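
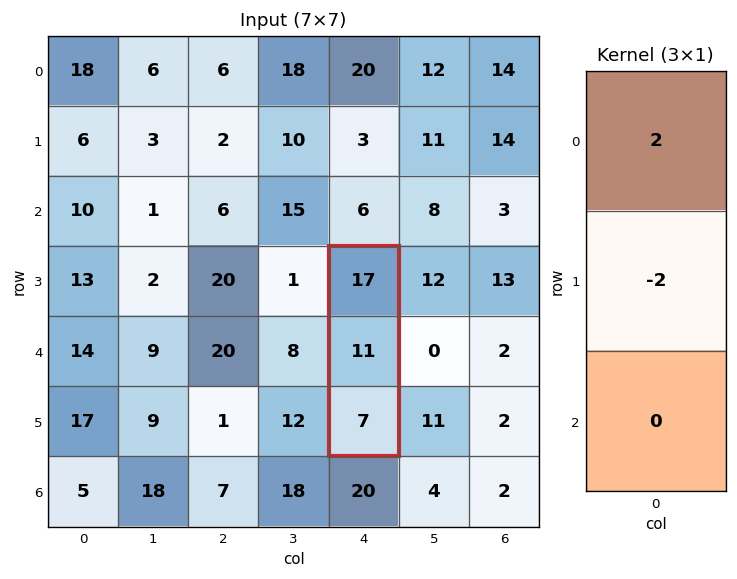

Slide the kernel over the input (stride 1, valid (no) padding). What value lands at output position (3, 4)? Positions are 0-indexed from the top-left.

The receptive field on the input at this output position is [17 / 11 / 7]. Elementwise product with the kernel and sum: 17·2 + 11·-2.

12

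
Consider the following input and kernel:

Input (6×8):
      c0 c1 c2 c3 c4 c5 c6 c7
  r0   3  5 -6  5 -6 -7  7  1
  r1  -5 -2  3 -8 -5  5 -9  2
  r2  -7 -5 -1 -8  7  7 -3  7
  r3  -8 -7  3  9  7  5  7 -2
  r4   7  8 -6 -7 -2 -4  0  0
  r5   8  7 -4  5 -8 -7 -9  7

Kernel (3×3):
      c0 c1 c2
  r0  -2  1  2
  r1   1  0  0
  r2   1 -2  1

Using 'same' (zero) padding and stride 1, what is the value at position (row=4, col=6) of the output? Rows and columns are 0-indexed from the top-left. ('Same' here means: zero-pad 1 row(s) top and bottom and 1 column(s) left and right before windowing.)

7

The receptive field on the zero-padded input at this output position is [5 7 -2 / -4 0 0 / -7 -9 7]. Elementwise product with the kernel and sum: 5·-2 + 7·1 + -2·2 + -4·1 + -7·1 + -9·-2 + 7·1.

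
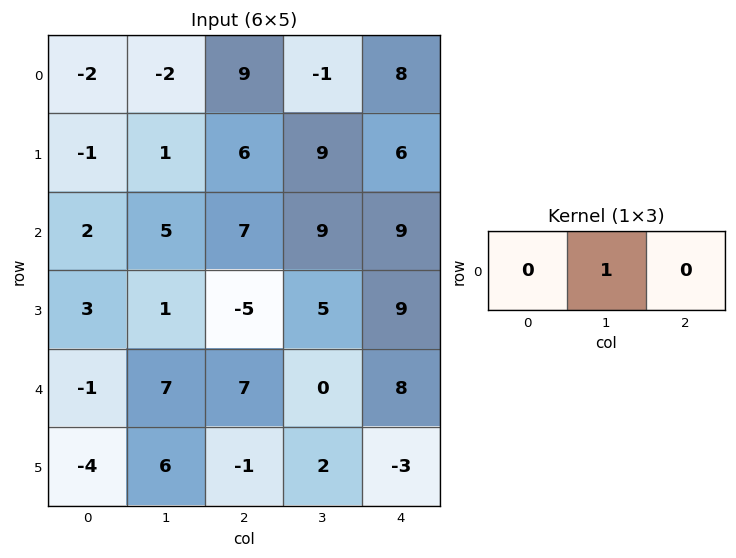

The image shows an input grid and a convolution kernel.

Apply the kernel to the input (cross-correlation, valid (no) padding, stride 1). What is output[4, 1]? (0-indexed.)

7

The receptive field on the input at this output position is [7 7 0]. Elementwise product with the kernel and sum: 7·1.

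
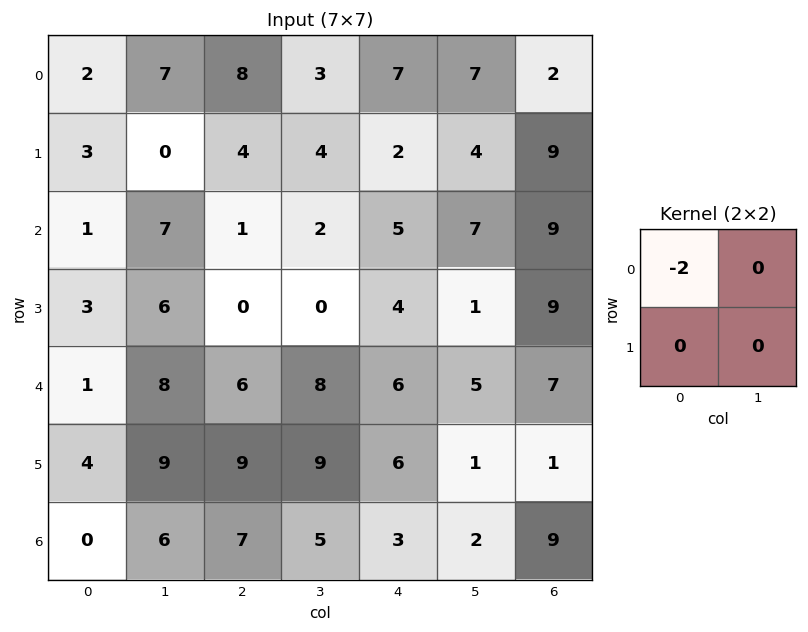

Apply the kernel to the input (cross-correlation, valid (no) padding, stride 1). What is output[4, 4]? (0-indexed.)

The receptive field on the input at this output position is [6 5 / 6 1]. Elementwise product with the kernel and sum: 6·-2.

-12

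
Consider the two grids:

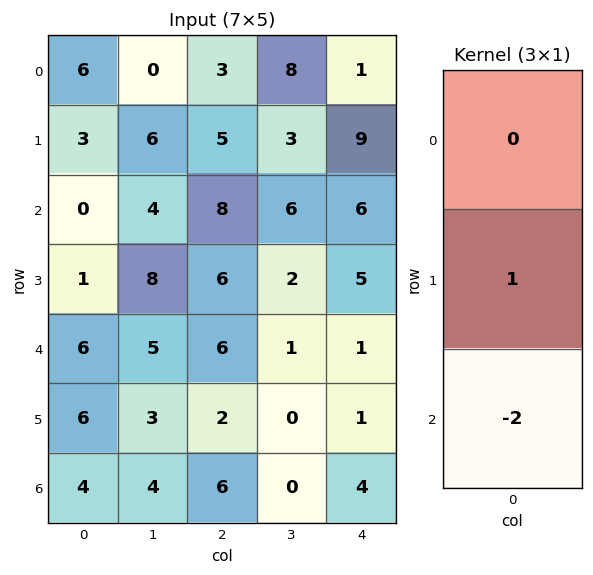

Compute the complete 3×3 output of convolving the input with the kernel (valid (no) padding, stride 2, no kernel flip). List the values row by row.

3 -11 -3
-11 -6 3
-2 -10 -7

Output[0,0]: The receptive field on the input at this output position is [6 / 3 / 0]. Elementwise product with the kernel and sum: 3·1 + 0·-2.
Output[0,1]: The receptive field on the input at this output position is [3 / 5 / 8]. Elementwise product with the kernel and sum: 5·1 + 8·-2.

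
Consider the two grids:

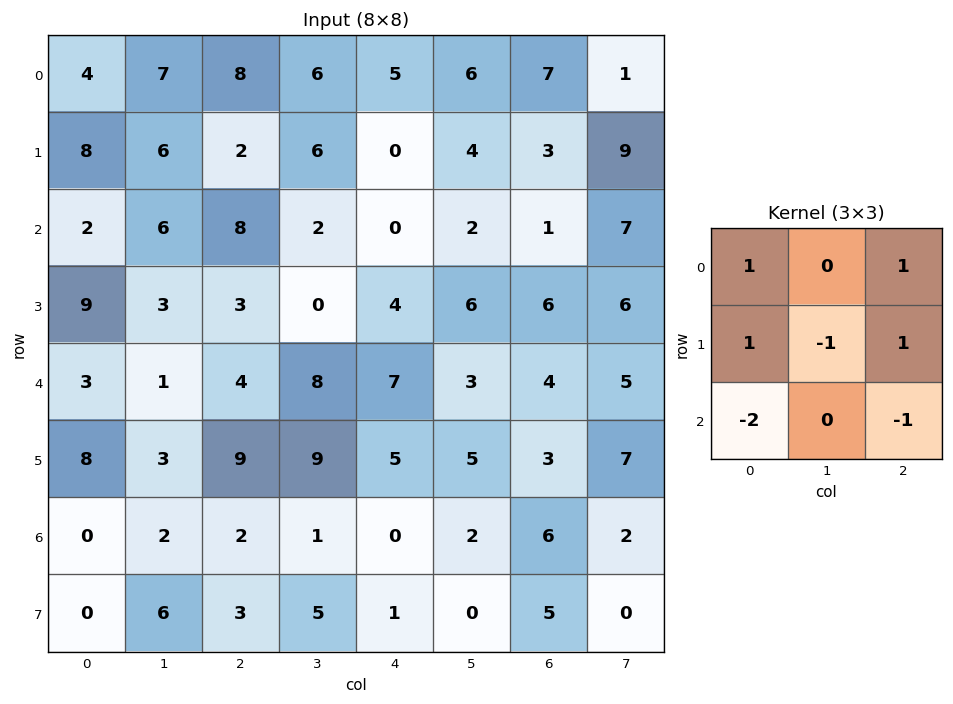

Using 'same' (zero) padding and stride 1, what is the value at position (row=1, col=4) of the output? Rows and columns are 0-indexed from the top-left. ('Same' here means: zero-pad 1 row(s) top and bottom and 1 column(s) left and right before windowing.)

The receptive field on the zero-padded input at this output position is [6 5 6 / 6 0 4 / 2 0 2]. Elementwise product with the kernel and sum: 6·1 + 6·1 + 6·1 + 0·-1 + 4·1 + 2·-2 + 2·-1.

16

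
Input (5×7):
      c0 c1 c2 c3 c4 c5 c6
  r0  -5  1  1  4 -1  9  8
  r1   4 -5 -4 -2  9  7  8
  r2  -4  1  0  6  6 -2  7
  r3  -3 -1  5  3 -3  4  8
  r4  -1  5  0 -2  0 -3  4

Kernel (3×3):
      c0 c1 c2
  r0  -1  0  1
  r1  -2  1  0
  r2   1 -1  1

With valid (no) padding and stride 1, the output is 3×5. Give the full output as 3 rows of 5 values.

-12 16 4 16 13
4 -2 18 13 -14
3 15 1 -22 18

Output[0,0]: The receptive field on the input at this output position is [-5 1 1 / 4 -5 -4 / -4 1 0]. Elementwise product with the kernel and sum: -5·-1 + 1·1 + 4·-2 + -5·1 + -4·1 + 1·-1 + 0·1.
Output[0,1]: The receptive field on the input at this output position is [1 1 4 / -5 -4 -2 / 1 0 6]. Elementwise product with the kernel and sum: 1·-1 + 4·1 + -5·-2 + -4·1 + 1·1 + 0·-1 + 6·1.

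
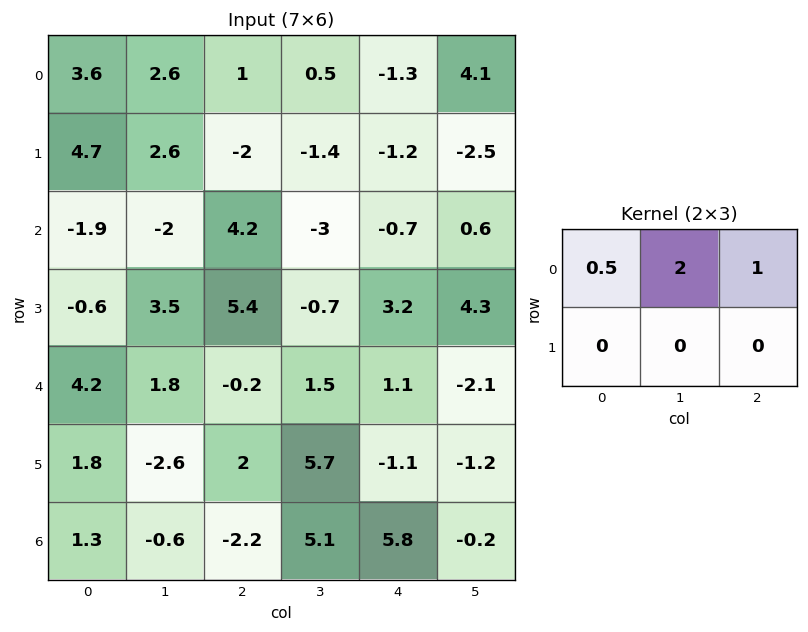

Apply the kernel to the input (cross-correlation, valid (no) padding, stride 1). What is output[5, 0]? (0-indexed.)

The receptive field on the input at this output position is [1.8 -2.6 2 / 1.3 -0.6 -2.2]. Elementwise product with the kernel and sum: 1.8·0.5 + -2.6·2 + 2·1.

-2.3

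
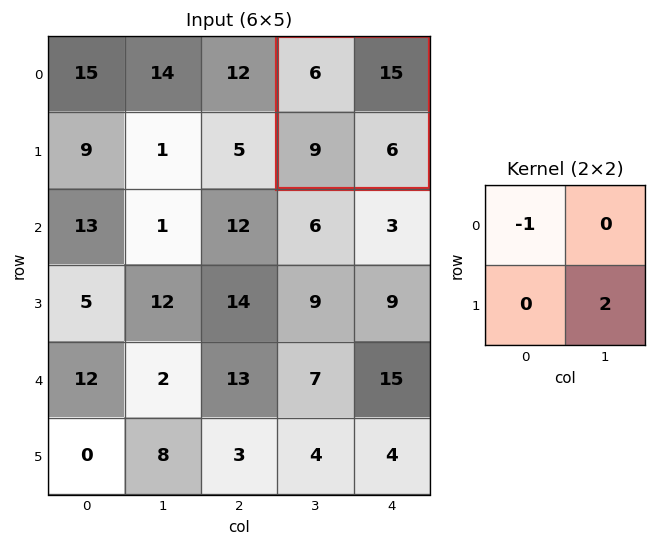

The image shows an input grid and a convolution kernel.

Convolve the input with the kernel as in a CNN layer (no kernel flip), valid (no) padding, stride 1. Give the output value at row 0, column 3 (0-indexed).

6

The receptive field on the input at this output position is [6 15 / 9 6]. Elementwise product with the kernel and sum: 6·-1 + 6·2.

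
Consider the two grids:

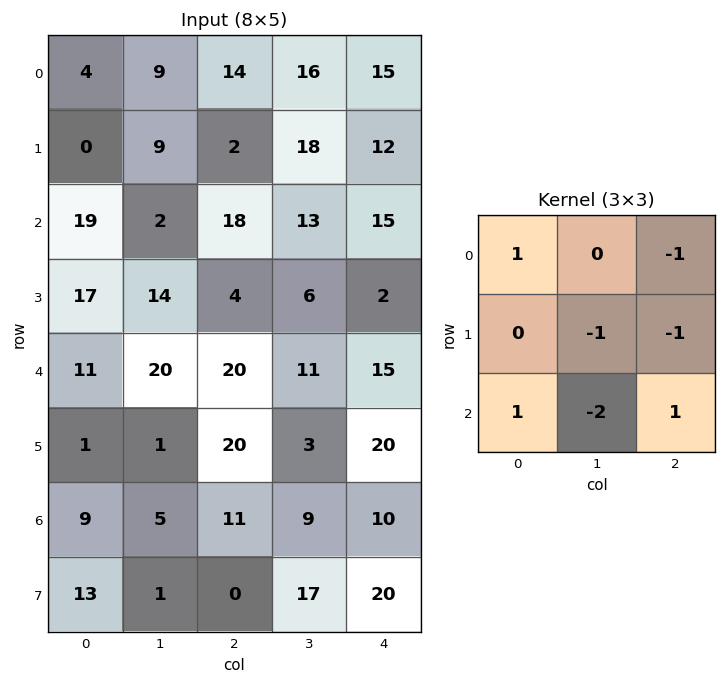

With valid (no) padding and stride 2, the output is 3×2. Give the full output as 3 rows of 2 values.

12 -24
-26 8
-20 -15

Output[0,0]: The receptive field on the input at this output position is [4 9 14 / 0 9 2 / 19 2 18]. Elementwise product with the kernel and sum: 4·1 + 14·-1 + 9·-1 + 2·-1 + 19·1 + 2·-2 + 18·1.
Output[0,1]: The receptive field on the input at this output position is [14 16 15 / 2 18 12 / 18 13 15]. Elementwise product with the kernel and sum: 14·1 + 15·-1 + 18·-1 + 12·-1 + 18·1 + 13·-2 + 15·1.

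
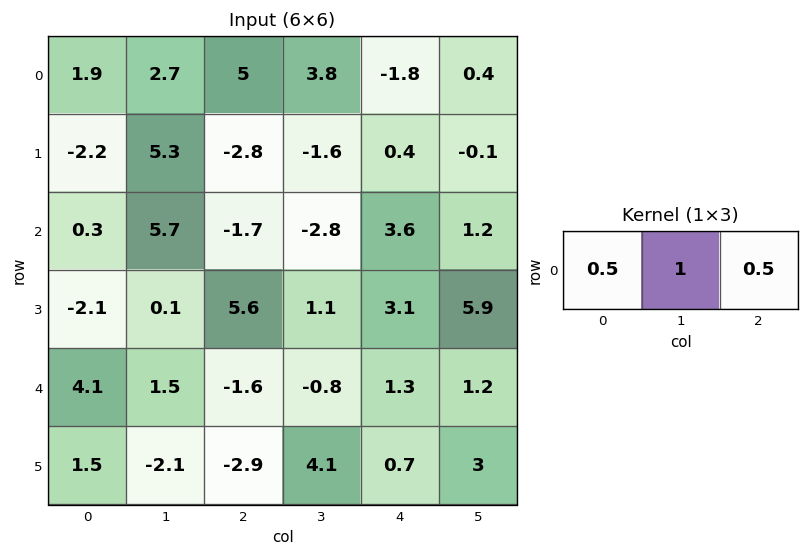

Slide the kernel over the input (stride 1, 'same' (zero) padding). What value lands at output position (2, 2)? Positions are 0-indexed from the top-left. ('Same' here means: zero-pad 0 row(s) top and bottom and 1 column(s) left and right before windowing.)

-0.25

The receptive field on the zero-padded input at this output position is [5.7 -1.7 -2.8]. Elementwise product with the kernel and sum: 5.7·0.5 + -1.7·1 + -2.8·0.5.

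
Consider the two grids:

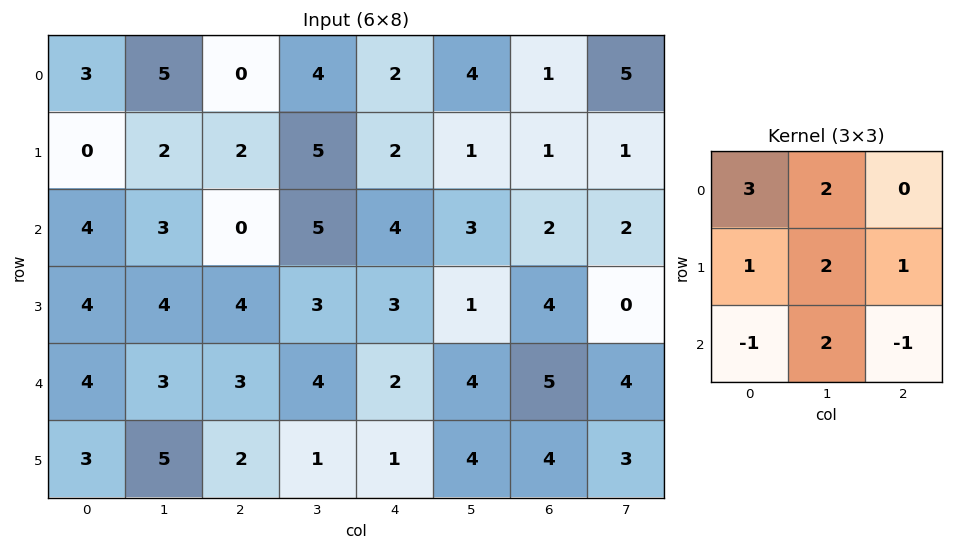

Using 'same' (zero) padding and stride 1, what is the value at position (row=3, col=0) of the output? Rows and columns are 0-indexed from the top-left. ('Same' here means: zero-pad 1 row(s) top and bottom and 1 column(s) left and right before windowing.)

25

The receptive field on the zero-padded input at this output position is [0 4 3 / 0 4 4 / 0 4 3]. Elementwise product with the kernel and sum: 0·3 + 4·2 + 0·1 + 4·2 + 4·1 + 0·-1 + 4·2 + 3·-1.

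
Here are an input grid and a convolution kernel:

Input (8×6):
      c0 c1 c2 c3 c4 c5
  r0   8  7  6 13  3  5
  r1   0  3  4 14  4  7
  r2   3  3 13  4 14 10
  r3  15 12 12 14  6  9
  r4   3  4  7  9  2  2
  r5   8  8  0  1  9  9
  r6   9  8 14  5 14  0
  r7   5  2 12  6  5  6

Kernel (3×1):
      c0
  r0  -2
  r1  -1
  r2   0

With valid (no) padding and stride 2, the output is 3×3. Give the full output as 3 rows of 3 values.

-16 -16 -10
-21 -38 -34
-14 -14 -13

Output[0,0]: The receptive field on the input at this output position is [8 / 0 / 3]. Elementwise product with the kernel and sum: 8·-2 + 0·-1.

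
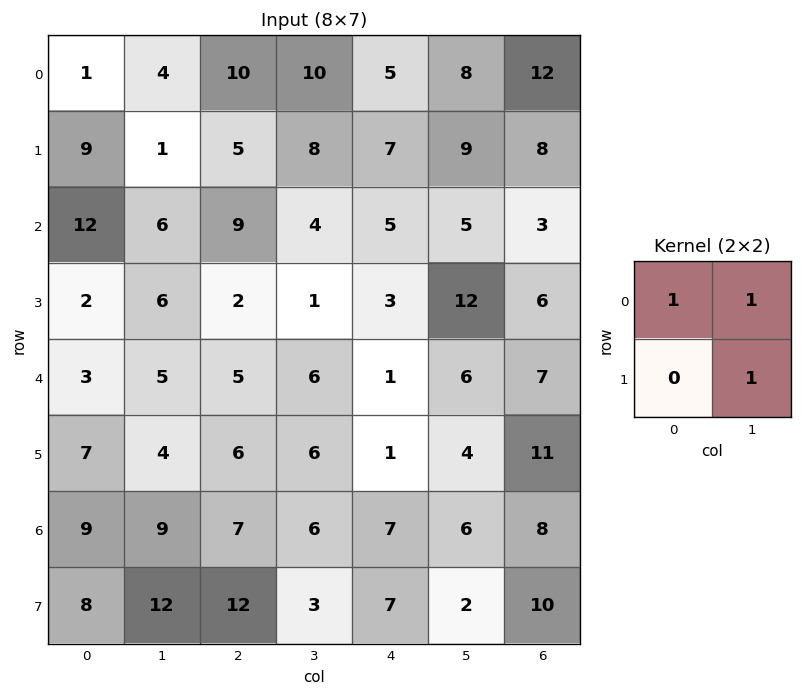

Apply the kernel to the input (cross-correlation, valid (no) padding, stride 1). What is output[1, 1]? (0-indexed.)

The receptive field on the input at this output position is [1 5 / 6 9]. Elementwise product with the kernel and sum: 1·1 + 5·1 + 9·1.

15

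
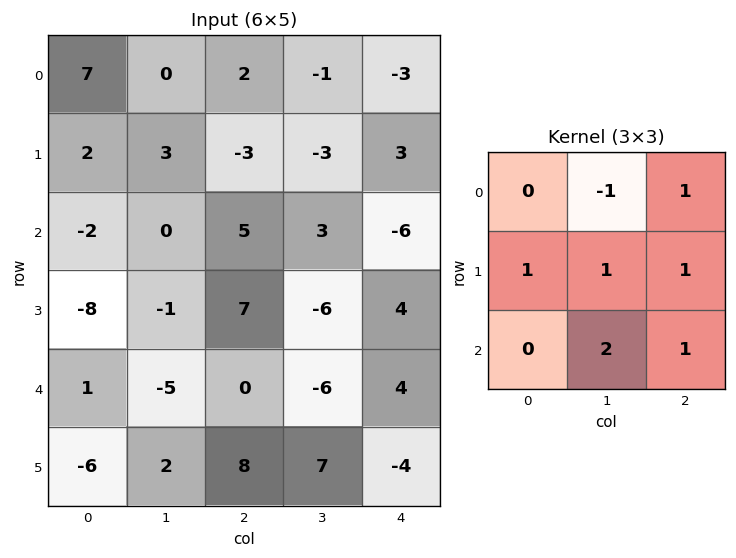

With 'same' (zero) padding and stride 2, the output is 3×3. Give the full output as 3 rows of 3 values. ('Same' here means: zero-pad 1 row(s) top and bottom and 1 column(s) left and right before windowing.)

Output[0,0]: The receptive field on the zero-padded input at this output position is [0 0 0 / 0 7 0 / 0 2 3]. Elementwise product with the kernel and sum: 0·-1 + 0·1 + 0·1 + 7·1 + 0·1 + 2·2 + 3·1.
Output[0,1]: The receptive field on the zero-padded input at this output position is [0 0 0 / 0 2 -1 / 3 -3 -3]. Elementwise product with the kernel and sum: 0·-1 + 0·1 + 0·1 + 2·1 + -1·1 + -3·2 + -3·1.

14 -8 2
-18 16 2
-7 -1 -14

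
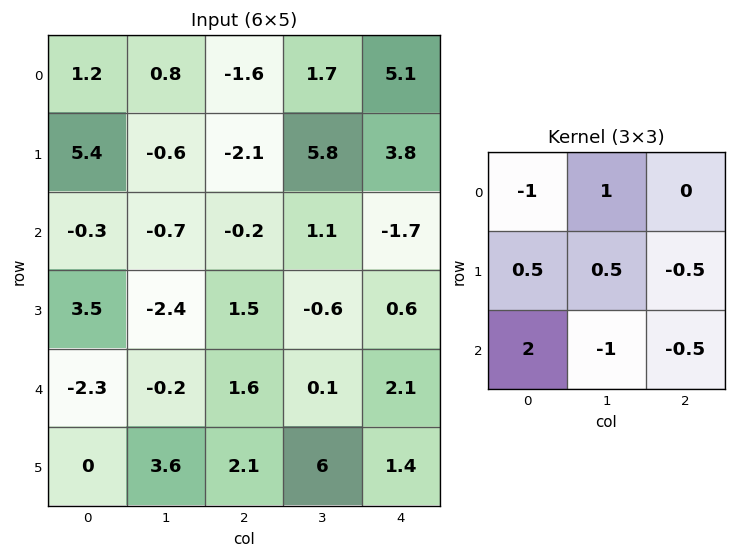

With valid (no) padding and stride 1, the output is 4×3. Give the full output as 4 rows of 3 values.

Output[0,0]: The receptive field on the input at this output position is [1.2 0.8 -1.6 / 5.4 -0.6 -2.1 / -0.3 -0.7 -0.2]. Elementwise product with the kernel and sum: 1.2·-1 + 0.8·1 + 5.4·0.5 + -0.6·0.5 + -2.1·-0.5 + -0.3·2 + -0.7·-1 + -0.2·-0.5.
Output[0,1]: The receptive field on the input at this output position is [0.8 -1.6 1.7 / -0.6 -2.1 5.8 / -0.7 -0.2 1.1]. Elementwise product with the kernel and sum: 0.8·-1 + -1.6·1 + -0.6·0.5 + -2.1·0.5 + 5.8·-0.5 + -0.7·2 + -0.2·-1 + 1.1·-0.5.

3.25 -8.4 2.6
2.25 -8.5 12.5
-5.8 -1.7 3.5
-12.6 6.65 -4.8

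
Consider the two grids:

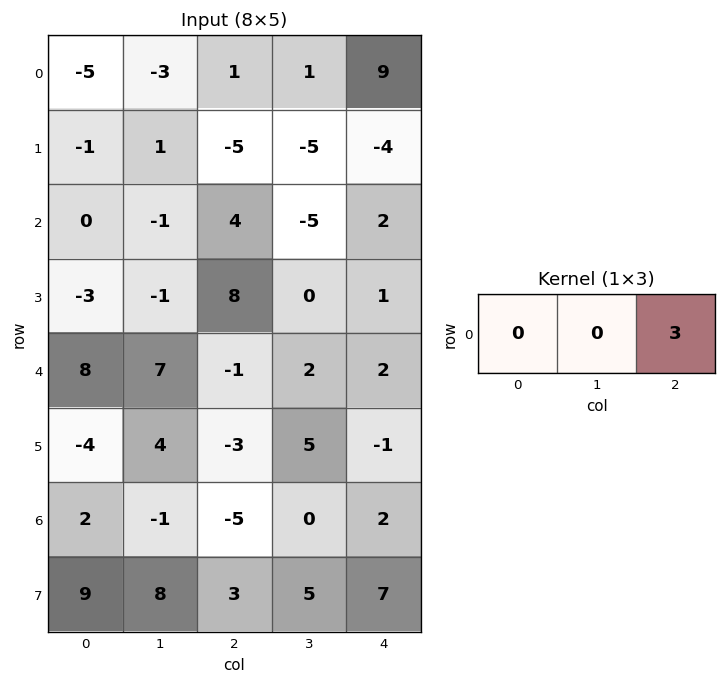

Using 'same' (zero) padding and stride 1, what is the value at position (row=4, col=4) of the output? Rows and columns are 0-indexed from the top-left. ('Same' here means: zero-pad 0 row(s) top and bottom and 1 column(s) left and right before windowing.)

The receptive field on the zero-padded input at this output position is [2 2 0]. Elementwise product with the kernel and sum: 0·3.

0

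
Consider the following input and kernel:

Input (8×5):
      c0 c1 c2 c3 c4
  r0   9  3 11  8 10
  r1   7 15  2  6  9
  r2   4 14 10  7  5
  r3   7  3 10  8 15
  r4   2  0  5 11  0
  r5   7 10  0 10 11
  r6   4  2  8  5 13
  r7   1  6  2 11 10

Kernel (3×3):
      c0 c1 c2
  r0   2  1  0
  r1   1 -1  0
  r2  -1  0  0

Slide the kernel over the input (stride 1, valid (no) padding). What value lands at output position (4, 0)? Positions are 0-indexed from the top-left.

The receptive field on the input at this output position is [2 0 5 / 7 10 0 / 4 2 8]. Elementwise product with the kernel and sum: 2·2 + 0·1 + 7·1 + 10·-1 + 4·-1.

-3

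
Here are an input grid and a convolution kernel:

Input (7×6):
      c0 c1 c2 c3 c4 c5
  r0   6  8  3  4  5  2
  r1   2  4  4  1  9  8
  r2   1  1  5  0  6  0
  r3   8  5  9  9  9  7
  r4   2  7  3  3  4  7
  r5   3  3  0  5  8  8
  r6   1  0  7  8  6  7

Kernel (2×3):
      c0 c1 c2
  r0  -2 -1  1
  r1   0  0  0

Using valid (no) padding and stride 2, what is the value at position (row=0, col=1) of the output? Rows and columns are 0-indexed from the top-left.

-5

The receptive field on the input at this output position is [3 4 5 / 4 1 9]. Elementwise product with the kernel and sum: 3·-2 + 4·-1 + 5·1.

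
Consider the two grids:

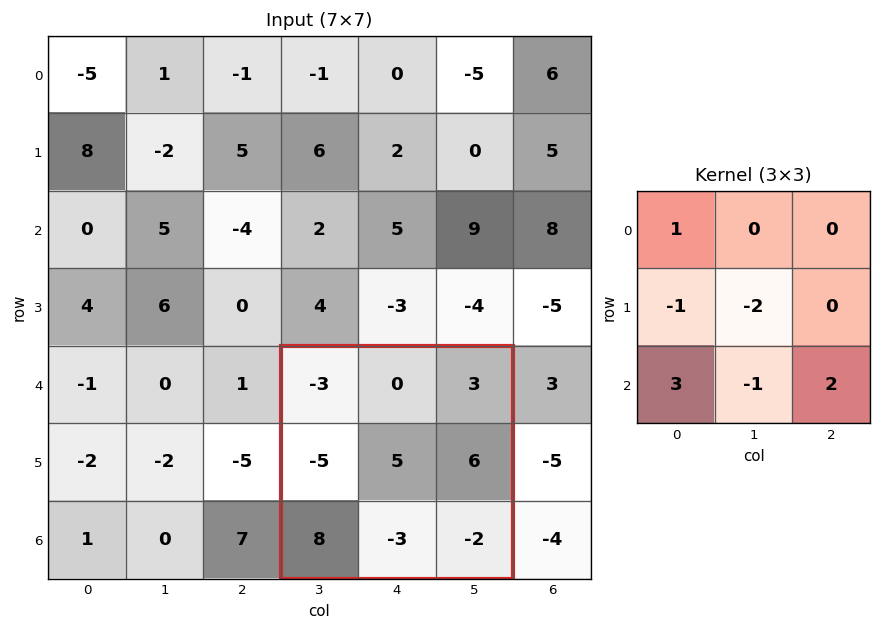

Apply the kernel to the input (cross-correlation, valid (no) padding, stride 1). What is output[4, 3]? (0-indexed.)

The receptive field on the input at this output position is [-3 0 3 / -5 5 6 / 8 -3 -2]. Elementwise product with the kernel and sum: -3·1 + -5·-1 + 5·-2 + 8·3 + -3·-1 + -2·2.

15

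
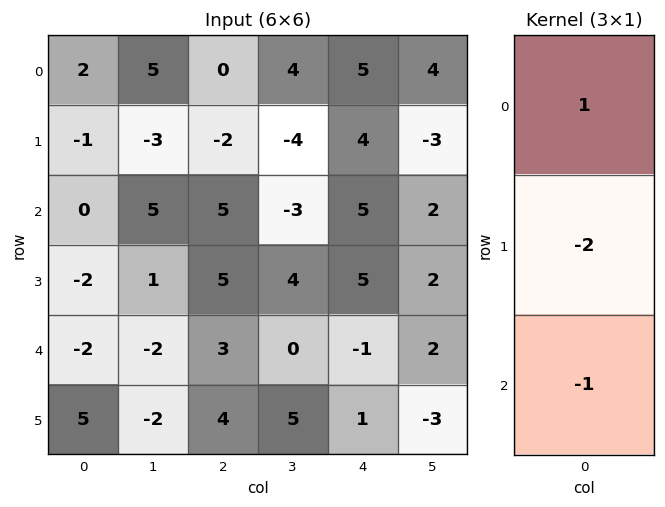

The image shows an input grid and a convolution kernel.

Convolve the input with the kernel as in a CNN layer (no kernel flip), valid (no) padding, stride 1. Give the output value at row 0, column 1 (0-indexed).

The receptive field on the input at this output position is [5 / -3 / 5]. Elementwise product with the kernel and sum: 5·1 + -3·-2 + 5·-1.

6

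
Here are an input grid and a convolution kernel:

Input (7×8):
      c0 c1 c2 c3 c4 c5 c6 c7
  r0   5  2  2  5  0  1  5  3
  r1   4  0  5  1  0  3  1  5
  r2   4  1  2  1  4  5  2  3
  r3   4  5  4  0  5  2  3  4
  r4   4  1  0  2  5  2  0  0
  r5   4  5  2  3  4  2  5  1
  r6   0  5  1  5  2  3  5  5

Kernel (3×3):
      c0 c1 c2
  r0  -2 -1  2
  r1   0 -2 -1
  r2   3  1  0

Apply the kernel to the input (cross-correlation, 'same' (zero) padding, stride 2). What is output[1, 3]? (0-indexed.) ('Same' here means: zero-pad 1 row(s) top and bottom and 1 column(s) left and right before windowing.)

5

The receptive field on the zero-padded input at this output position is [3 1 5 / 5 2 3 / 2 3 4]. Elementwise product with the kernel and sum: 3·-2 + 1·-1 + 5·2 + 2·-2 + 3·-1 + 2·3 + 3·1.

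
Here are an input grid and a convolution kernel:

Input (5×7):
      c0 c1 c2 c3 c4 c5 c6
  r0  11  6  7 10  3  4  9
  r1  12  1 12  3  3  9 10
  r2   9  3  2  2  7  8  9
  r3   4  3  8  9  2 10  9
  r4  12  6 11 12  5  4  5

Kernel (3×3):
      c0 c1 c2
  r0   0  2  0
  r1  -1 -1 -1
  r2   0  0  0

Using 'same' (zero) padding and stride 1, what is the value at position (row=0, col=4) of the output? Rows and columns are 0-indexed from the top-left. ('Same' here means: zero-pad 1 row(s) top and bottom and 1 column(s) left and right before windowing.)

The receptive field on the zero-padded input at this output position is [0 0 0 / 10 3 4 / 3 3 9]. Elementwise product with the kernel and sum: 0·2 + 10·-1 + 3·-1 + 4·-1.

-17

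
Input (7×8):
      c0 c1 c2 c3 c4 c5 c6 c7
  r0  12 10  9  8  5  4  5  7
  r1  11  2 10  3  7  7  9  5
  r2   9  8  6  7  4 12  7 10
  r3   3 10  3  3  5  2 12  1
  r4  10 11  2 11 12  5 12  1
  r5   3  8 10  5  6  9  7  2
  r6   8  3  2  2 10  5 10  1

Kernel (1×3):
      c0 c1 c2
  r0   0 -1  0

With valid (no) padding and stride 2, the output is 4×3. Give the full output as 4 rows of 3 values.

-10 -8 -4
-8 -7 -12
-11 -11 -5
-3 -2 -5

Output[0,0]: The receptive field on the input at this output position is [12 10 9]. Elementwise product with the kernel and sum: 10·-1.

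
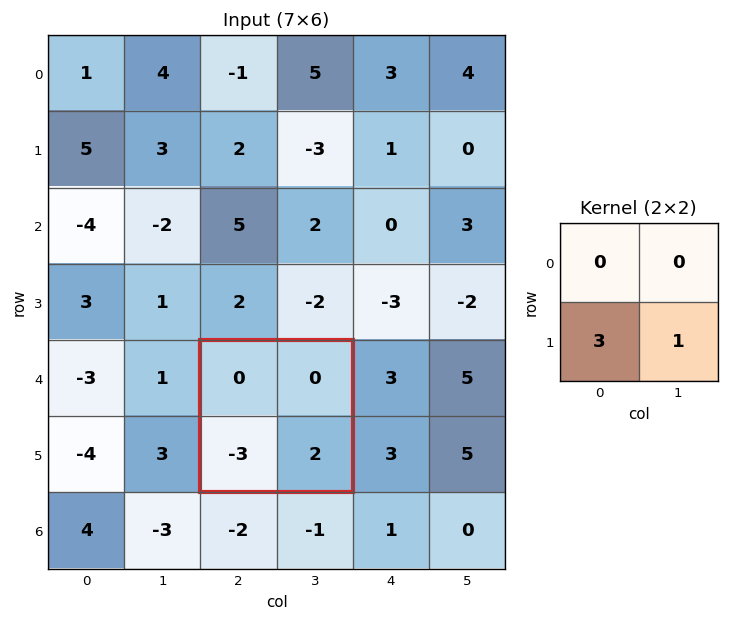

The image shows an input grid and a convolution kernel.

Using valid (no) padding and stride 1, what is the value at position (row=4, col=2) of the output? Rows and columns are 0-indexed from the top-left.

-7

The receptive field on the input at this output position is [0 0 / -3 2]. Elementwise product with the kernel and sum: -3·3 + 2·1.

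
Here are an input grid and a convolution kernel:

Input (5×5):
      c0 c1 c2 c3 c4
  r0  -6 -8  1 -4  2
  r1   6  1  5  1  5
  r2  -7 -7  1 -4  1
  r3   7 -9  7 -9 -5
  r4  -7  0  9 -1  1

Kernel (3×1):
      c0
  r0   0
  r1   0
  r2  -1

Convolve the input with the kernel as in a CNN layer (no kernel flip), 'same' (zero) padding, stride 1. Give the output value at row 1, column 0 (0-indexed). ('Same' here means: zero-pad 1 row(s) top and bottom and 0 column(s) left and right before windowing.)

The receptive field on the zero-padded input at this output position is [-6 / 6 / -7]. Elementwise product with the kernel and sum: -7·-1.

7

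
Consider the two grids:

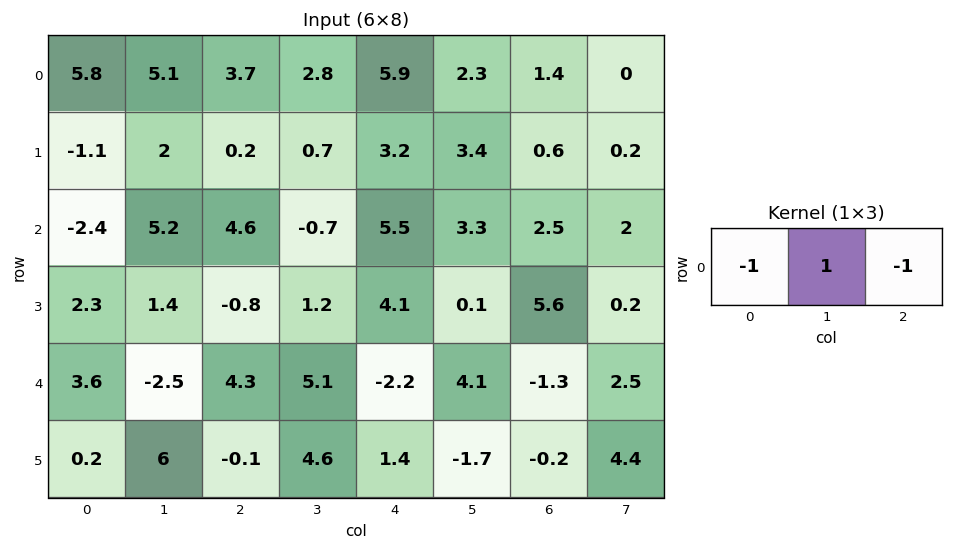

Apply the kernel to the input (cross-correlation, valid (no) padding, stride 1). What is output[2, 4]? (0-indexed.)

The receptive field on the input at this output position is [5.5 3.3 2.5]. Elementwise product with the kernel and sum: 5.5·-1 + 3.3·1 + 2.5·-1.

-4.7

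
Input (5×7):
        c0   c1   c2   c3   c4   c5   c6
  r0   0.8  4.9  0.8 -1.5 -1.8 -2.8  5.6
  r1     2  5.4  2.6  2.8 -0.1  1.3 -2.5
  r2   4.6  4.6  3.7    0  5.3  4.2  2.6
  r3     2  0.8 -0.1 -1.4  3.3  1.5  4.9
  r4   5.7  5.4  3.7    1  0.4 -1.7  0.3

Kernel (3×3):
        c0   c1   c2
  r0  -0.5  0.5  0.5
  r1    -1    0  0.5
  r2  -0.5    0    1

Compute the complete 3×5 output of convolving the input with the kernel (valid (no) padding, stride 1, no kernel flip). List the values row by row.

Output[0,0]: The receptive field on the input at this output position is [0.8 4.9 0.8 / 2 5.4 2.6 / 4.6 4.6 3.7]. Elementwise product with the kernel and sum: 0.8·-0.5 + 4.9·0.5 + 0.8·0.5 + 2·-1 + 2.6·0.5 + 4.6·-0.5 + 3.7·1.

3.15 -9.1 -1.25 0.5 1.1
-0.85 -6.4 2.35 3.5 -1.3
0.65 -3.65 1.1 4.7 0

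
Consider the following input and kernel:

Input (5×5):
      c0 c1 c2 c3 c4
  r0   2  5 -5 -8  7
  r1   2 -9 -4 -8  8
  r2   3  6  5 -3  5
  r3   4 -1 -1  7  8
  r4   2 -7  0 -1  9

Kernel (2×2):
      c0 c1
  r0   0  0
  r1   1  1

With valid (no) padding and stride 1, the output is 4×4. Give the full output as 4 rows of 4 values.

Output[0,0]: The receptive field on the input at this output position is [2 5 / 2 -9]. Elementwise product with the kernel and sum: 2·1 + -9·1.
Output[0,1]: The receptive field on the input at this output position is [5 -5 / -9 -4]. Elementwise product with the kernel and sum: -9·1 + -4·1.

-7 -13 -12 0
9 11 2 2
3 -2 6 15
-5 -7 -1 8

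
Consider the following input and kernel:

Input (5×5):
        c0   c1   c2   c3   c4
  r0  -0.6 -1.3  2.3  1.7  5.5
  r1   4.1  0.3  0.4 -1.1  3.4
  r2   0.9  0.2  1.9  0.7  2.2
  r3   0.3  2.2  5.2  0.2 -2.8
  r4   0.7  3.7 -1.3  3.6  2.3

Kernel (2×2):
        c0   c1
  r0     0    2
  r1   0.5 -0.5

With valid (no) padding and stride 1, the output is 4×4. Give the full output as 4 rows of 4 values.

Output[0,0]: The receptive field on the input at this output position is [-0.6 -1.3 / 4.1 0.3]. Elementwise product with the kernel and sum: -1.3·2 + 4.1·0.5 + 0.3·-0.5.
Output[0,1]: The receptive field on the input at this output position is [-1.3 2.3 / 0.3 0.4]. Elementwise product with the kernel and sum: 2.3·2 + 0.3·0.5 + 0.4·-0.5.

-0.7 4.55 4.15 8.75
0.95 -0.05 -1.6 6.05
-0.55 2.3 3.9 5.9
2.9 12.9 -2.05 -4.95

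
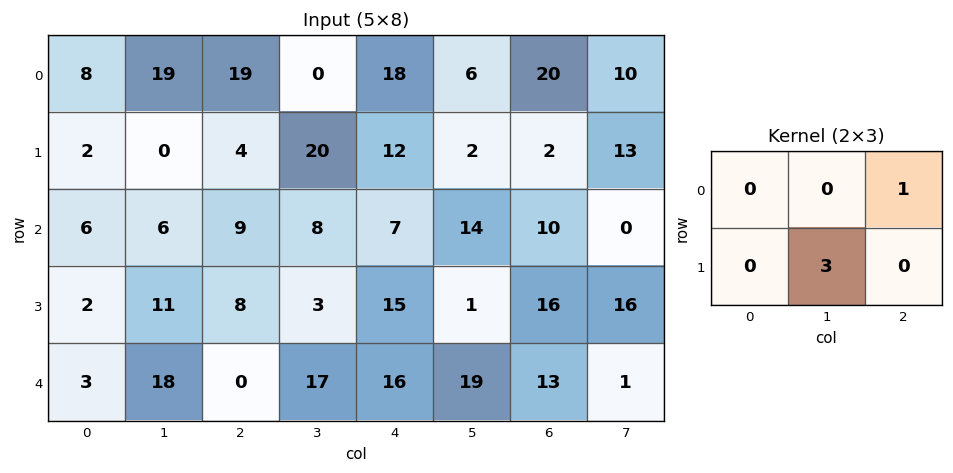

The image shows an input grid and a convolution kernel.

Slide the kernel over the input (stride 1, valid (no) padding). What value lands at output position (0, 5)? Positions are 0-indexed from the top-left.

16

The receptive field on the input at this output position is [6 20 10 / 2 2 13]. Elementwise product with the kernel and sum: 10·1 + 2·3.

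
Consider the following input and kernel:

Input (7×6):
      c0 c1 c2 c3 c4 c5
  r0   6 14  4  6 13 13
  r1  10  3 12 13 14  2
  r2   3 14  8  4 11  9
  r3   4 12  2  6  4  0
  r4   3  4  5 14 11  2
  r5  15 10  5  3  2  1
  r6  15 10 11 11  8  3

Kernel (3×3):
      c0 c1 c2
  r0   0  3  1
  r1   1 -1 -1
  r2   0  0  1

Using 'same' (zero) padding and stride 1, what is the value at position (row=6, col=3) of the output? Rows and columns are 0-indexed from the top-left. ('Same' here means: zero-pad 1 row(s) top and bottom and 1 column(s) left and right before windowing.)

The receptive field on the zero-padded input at this output position is [5 3 2 / 11 11 8 / 0 0 0]. Elementwise product with the kernel and sum: 3·3 + 2·1 + 11·1 + 11·-1 + 8·-1 + 0·1.

3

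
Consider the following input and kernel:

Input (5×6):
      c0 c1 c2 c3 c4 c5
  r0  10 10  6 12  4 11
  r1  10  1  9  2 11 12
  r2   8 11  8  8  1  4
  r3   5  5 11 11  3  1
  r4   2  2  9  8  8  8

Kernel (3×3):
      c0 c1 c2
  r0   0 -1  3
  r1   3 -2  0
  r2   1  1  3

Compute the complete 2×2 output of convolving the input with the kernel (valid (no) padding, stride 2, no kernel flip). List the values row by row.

Output[0,0]: The receptive field on the input at this output position is [10 10 6 / 10 1 9 / 8 11 8]. Elementwise product with the kernel and sum: 10·-1 + 6·3 + 10·3 + 1·-2 + 8·1 + 11·1 + 8·3.

79 42
49 47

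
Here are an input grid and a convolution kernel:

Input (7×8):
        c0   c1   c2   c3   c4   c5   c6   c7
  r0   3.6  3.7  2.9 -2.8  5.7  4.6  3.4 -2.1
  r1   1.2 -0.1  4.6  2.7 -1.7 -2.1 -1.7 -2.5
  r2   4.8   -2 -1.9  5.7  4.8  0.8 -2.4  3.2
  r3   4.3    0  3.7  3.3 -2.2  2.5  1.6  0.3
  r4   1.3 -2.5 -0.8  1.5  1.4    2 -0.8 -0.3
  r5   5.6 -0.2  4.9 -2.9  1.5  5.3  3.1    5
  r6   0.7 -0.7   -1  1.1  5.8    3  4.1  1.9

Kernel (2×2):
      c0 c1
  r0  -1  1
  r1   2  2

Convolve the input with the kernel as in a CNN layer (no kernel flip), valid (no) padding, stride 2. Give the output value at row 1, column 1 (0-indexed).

The receptive field on the input at this output position is [-1.9 5.7 / 3.7 3.3]. Elementwise product with the kernel and sum: -1.9·-1 + 5.7·1 + 3.7·2 + 3.3·2.

21.6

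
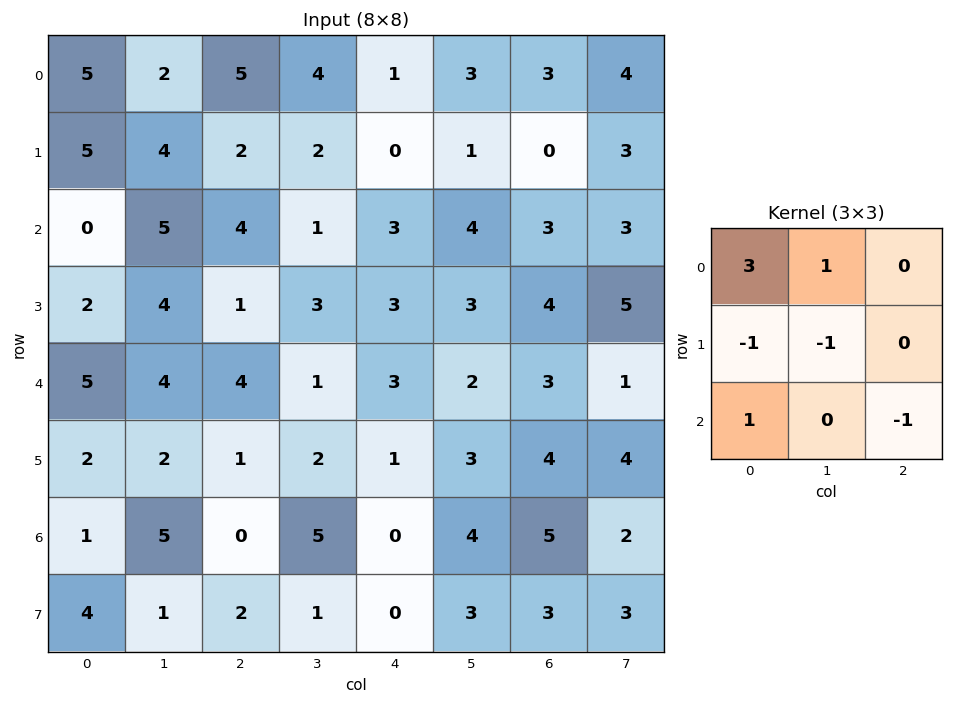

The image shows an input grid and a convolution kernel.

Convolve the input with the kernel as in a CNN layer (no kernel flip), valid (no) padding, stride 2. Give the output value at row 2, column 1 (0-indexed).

10

The receptive field on the input at this output position is [4 1 3 / 1 2 1 / 0 5 0]. Elementwise product with the kernel and sum: 4·3 + 1·1 + 1·-1 + 2·-1 + 0·1 + 0·-1.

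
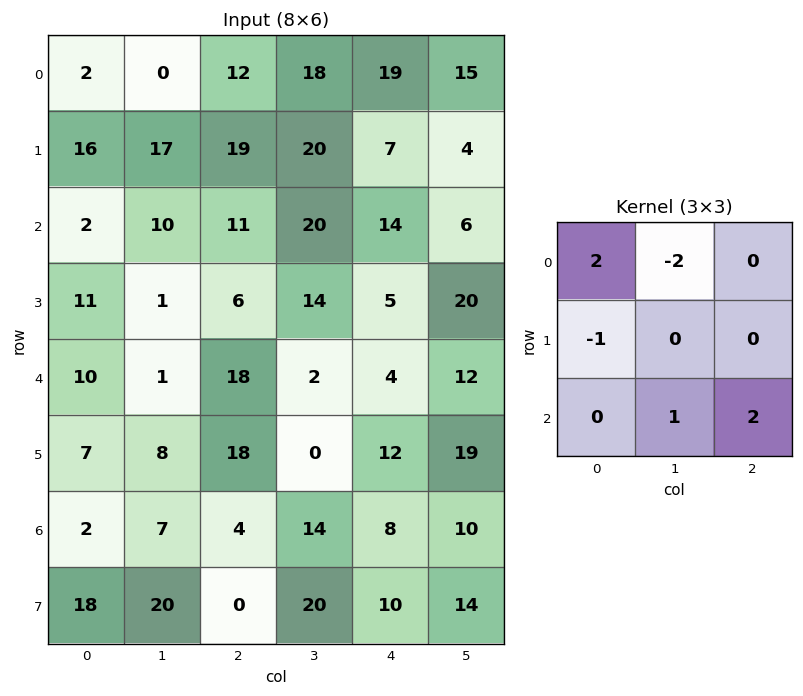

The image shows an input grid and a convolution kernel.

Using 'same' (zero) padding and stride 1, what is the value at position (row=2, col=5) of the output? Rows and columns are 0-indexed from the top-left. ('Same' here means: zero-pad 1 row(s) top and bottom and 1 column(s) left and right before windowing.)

The receptive field on the zero-padded input at this output position is [7 4 0 / 14 6 0 / 5 20 0]. Elementwise product with the kernel and sum: 7·2 + 4·-2 + 14·-1 + 20·1 + 0·2.

12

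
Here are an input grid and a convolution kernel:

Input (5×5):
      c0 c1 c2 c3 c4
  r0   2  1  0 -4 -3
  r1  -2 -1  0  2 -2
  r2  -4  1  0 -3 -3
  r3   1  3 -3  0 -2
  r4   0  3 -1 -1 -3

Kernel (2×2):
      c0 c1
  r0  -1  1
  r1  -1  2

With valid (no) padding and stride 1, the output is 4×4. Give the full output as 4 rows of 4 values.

-1 0 0 -5
7 0 -4 -7
10 -10 0 -4
8 -11 2 -7

Output[0,0]: The receptive field on the input at this output position is [2 1 / -2 -1]. Elementwise product with the kernel and sum: 2·-1 + 1·1 + -2·-1 + -1·2.
Output[0,1]: The receptive field on the input at this output position is [1 0 / -1 0]. Elementwise product with the kernel and sum: 1·-1 + 0·1 + -1·-1 + 0·2.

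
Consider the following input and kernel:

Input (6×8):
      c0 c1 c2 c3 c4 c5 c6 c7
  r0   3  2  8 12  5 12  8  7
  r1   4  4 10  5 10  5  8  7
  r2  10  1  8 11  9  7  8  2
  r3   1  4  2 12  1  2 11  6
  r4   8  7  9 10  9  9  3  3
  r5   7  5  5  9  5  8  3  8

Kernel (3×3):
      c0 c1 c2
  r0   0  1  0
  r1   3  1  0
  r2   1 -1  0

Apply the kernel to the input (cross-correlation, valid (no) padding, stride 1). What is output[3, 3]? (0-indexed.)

44

The receptive field on the input at this output position is [12 1 2 / 10 9 9 / 9 5 8]. Elementwise product with the kernel and sum: 1·1 + 10·3 + 9·1 + 9·1 + 5·-1.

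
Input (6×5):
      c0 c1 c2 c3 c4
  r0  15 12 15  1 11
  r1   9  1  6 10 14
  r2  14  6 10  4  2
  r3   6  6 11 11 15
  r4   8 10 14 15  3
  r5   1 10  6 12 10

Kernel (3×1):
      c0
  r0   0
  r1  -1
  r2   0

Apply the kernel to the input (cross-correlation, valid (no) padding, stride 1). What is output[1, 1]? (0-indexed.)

-6

The receptive field on the input at this output position is [1 / 6 / 6]. Elementwise product with the kernel and sum: 6·-1.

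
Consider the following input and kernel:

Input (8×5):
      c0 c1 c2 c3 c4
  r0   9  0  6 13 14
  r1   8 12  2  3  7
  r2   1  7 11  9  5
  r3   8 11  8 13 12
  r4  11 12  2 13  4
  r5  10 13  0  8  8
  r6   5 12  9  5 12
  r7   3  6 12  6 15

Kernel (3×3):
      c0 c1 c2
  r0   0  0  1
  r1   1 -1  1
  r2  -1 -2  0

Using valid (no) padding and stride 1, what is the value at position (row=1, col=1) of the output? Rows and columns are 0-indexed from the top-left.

The receptive field on the input at this output position is [12 2 3 / 7 11 9 / 11 8 13]. Elementwise product with the kernel and sum: 3·1 + 7·1 + 11·-1 + 9·1 + 11·-1 + 8·-2.

-19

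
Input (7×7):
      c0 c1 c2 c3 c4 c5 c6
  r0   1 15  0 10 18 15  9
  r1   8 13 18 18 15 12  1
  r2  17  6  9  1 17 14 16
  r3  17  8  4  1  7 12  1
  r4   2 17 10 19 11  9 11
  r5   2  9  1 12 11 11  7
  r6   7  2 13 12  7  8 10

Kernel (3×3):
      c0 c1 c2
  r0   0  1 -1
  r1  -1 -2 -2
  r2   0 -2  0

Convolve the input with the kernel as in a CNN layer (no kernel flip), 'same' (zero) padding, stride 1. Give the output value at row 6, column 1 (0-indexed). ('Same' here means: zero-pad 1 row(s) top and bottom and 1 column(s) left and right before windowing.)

The receptive field on the zero-padded input at this output position is [2 9 1 / 7 2 13 / 0 0 0]. Elementwise product with the kernel and sum: 9·1 + 1·-1 + 7·-1 + 2·-2 + 13·-2 + 0·-2.

-29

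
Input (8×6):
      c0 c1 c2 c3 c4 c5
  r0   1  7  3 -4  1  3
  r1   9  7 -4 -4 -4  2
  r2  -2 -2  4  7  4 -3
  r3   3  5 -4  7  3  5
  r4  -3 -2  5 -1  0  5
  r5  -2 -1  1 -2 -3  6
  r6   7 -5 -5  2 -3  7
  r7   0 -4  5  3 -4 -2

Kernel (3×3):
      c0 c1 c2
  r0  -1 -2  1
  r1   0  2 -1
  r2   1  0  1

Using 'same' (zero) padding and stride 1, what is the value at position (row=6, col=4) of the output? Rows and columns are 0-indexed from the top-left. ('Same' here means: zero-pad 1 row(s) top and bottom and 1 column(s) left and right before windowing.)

The receptive field on the zero-padded input at this output position is [-2 -3 6 / 2 -3 7 / 3 -4 -2]. Elementwise product with the kernel and sum: -2·-1 + -3·-2 + 6·1 + -3·2 + 7·-1 + 3·1 + -2·1.

2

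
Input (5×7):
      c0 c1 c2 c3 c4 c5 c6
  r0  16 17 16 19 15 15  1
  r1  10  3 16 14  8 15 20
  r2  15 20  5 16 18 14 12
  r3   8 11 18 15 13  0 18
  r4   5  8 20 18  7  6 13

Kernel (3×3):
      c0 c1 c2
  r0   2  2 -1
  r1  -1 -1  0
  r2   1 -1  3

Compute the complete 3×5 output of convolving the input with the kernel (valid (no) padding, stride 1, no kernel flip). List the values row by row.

47 91 68 71 76
26 37 73 -3 61
103 47 14 55 79

Output[0,0]: The receptive field on the input at this output position is [16 17 16 / 10 3 16 / 15 20 5]. Elementwise product with the kernel and sum: 16·2 + 17·2 + 16·-1 + 10·-1 + 3·-1 + 15·1 + 20·-1 + 5·3.
Output[0,1]: The receptive field on the input at this output position is [17 16 19 / 3 16 14 / 20 5 16]. Elementwise product with the kernel and sum: 17·2 + 16·2 + 19·-1 + 3·-1 + 16·-1 + 20·1 + 5·-1 + 16·3.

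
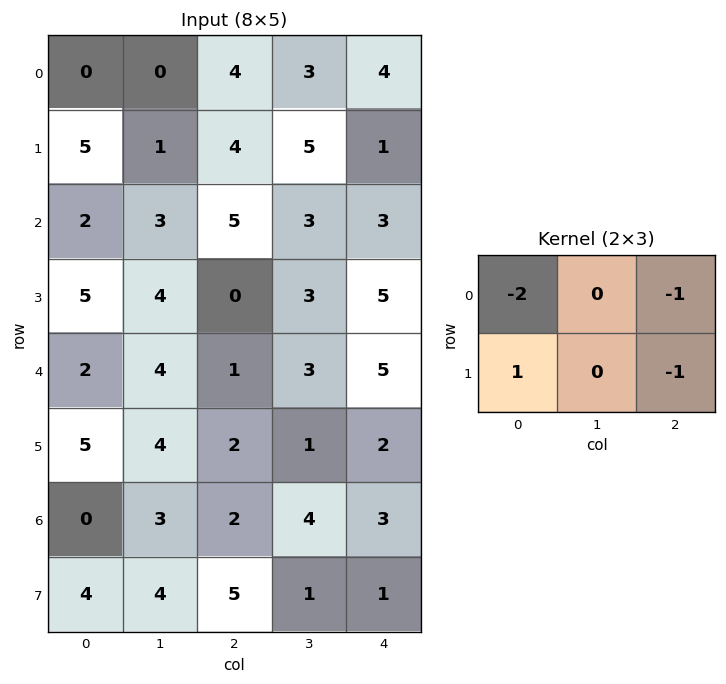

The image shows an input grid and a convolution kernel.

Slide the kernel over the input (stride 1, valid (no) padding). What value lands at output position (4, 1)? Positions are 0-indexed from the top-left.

-8

The receptive field on the input at this output position is [4 1 3 / 4 2 1]. Elementwise product with the kernel and sum: 4·-2 + 3·-1 + 4·1 + 1·-1.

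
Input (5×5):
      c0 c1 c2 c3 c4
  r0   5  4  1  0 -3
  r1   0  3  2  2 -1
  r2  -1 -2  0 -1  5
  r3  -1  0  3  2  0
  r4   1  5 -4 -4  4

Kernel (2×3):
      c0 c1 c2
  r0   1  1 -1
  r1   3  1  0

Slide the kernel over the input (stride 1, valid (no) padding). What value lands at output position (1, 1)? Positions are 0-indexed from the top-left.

The receptive field on the input at this output position is [3 2 2 / -2 0 -1]. Elementwise product with the kernel and sum: 3·1 + 2·1 + 2·-1 + -2·3 + 0·1.

-3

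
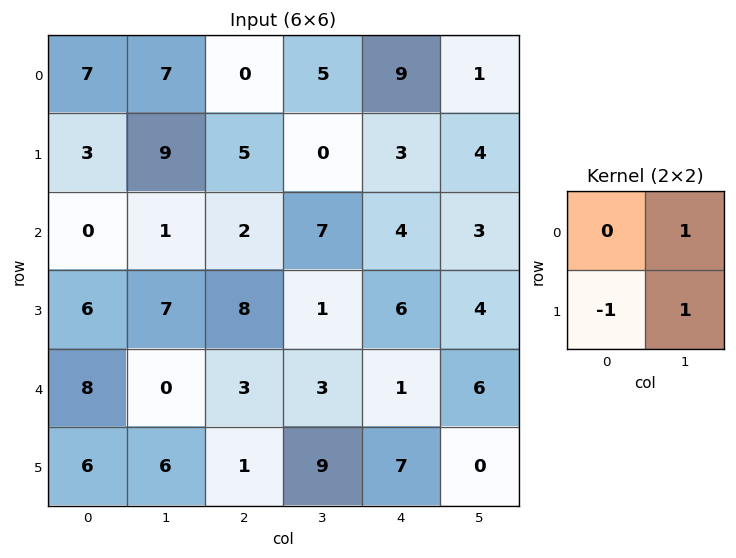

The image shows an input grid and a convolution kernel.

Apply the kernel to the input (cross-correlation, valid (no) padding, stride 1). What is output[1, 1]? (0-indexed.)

6

The receptive field on the input at this output position is [9 5 / 1 2]. Elementwise product with the kernel and sum: 5·1 + 1·-1 + 2·1.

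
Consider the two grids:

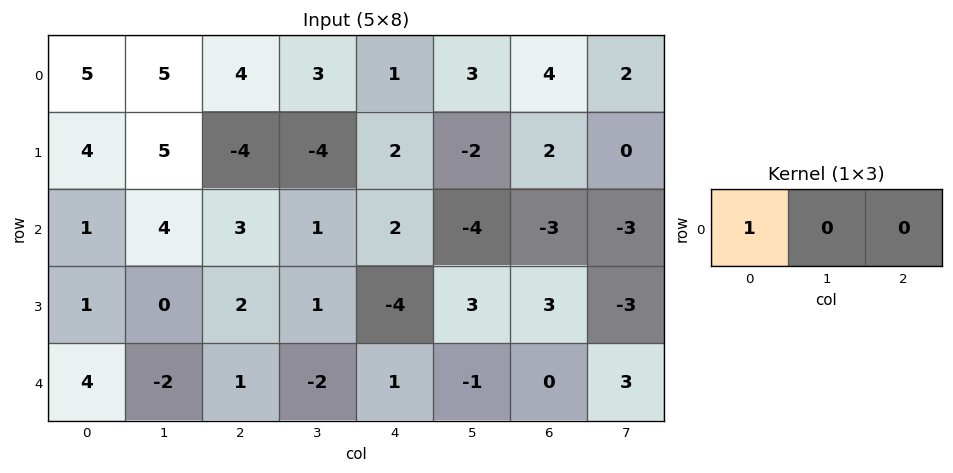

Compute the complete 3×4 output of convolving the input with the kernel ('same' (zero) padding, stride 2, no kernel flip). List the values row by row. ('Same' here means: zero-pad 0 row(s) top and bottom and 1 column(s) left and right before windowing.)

0 5 3 3
0 4 1 -4
0 -2 -2 -1

Output[0,0]: The receptive field on the zero-padded input at this output position is [0 5 5]. Elementwise product with the kernel and sum: 0·1.
Output[0,1]: The receptive field on the zero-padded input at this output position is [5 4 3]. Elementwise product with the kernel and sum: 5·1.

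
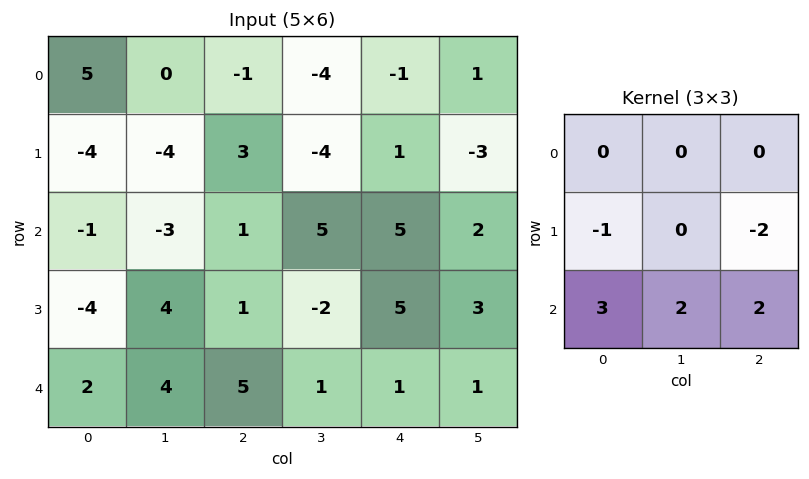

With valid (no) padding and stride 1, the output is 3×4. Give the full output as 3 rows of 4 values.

-9 15 18 39
-3 3 -2 1
26 24 8 3

Output[0,0]: The receptive field on the input at this output position is [5 0 -1 / -4 -4 3 / -1 -3 1]. Elementwise product with the kernel and sum: -4·-1 + 3·-2 + -1·3 + -3·2 + 1·2.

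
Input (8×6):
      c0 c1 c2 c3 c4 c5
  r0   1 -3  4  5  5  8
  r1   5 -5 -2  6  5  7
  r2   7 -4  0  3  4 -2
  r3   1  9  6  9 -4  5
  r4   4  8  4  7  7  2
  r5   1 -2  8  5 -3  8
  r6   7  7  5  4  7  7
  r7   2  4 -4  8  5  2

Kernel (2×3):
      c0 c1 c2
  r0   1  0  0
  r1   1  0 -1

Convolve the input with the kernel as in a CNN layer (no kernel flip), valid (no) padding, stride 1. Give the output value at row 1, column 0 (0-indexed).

12

The receptive field on the input at this output position is [5 -5 -2 / 7 -4 0]. Elementwise product with the kernel and sum: 5·1 + 7·1 + 0·-1.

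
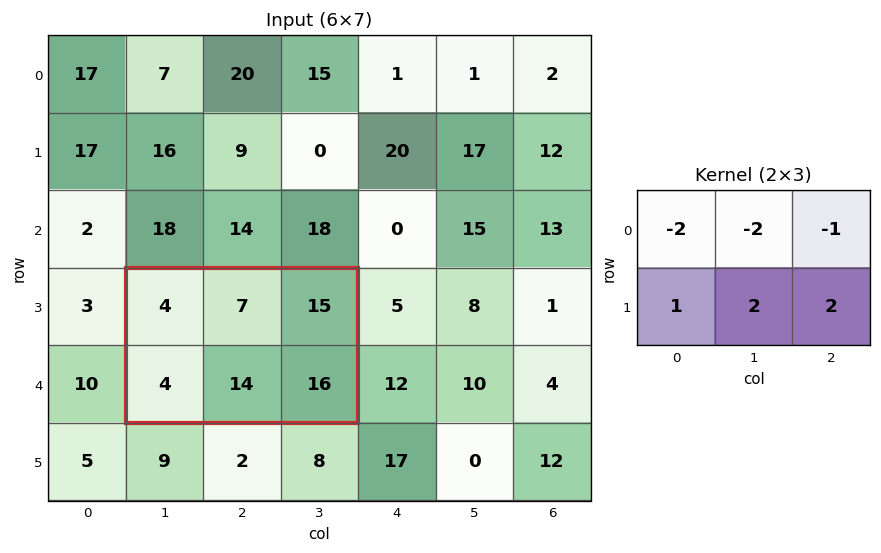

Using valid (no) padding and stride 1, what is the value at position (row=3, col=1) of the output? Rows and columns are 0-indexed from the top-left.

27

The receptive field on the input at this output position is [4 7 15 / 4 14 16]. Elementwise product with the kernel and sum: 4·-2 + 7·-2 + 15·-1 + 4·1 + 14·2 + 16·2.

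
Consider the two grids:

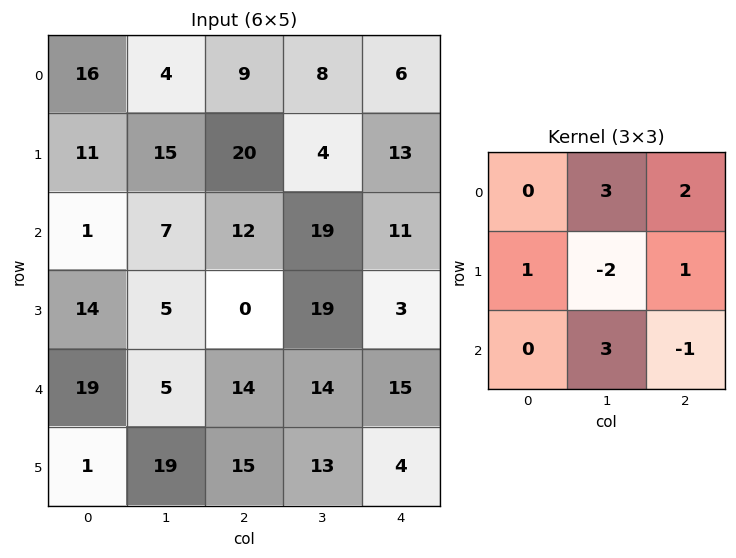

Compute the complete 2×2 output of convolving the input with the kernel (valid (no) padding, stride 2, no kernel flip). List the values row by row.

Output[0,0]: The receptive field on the input at this output position is [16 4 9 / 11 15 20 / 1 7 12]. Elementwise product with the kernel and sum: 4·3 + 9·2 + 11·1 + 15·-2 + 20·1 + 7·3 + 12·-1.

40 107
50 71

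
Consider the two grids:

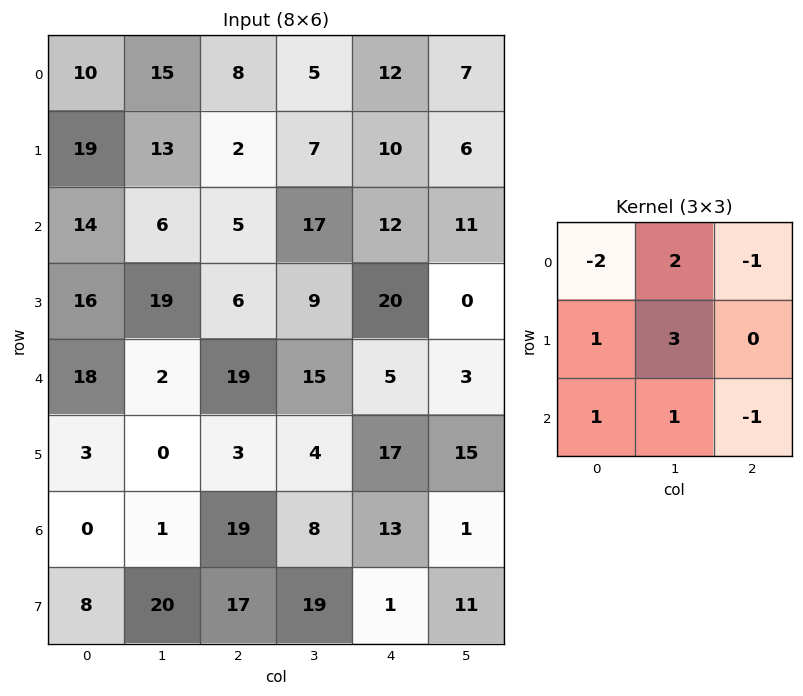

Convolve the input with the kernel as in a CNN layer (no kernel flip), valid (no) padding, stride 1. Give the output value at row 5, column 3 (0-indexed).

The receptive field on the input at this output position is [4 17 15 / 8 13 1 / 19 1 11]. Elementwise product with the kernel and sum: 4·-2 + 17·2 + 15·-1 + 8·1 + 13·3 + 19·1 + 1·1 + 11·-1.

67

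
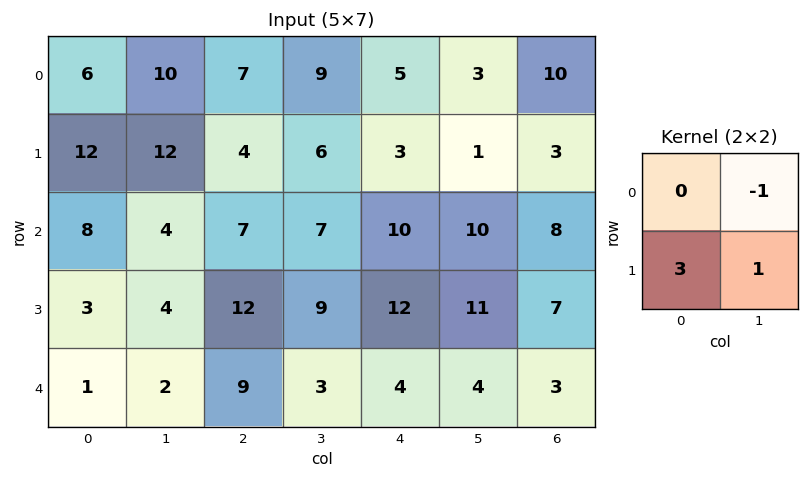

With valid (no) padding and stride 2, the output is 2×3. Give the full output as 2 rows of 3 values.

38 9 7
9 38 37

Output[0,0]: The receptive field on the input at this output position is [6 10 / 12 12]. Elementwise product with the kernel and sum: 10·-1 + 12·3 + 12·1.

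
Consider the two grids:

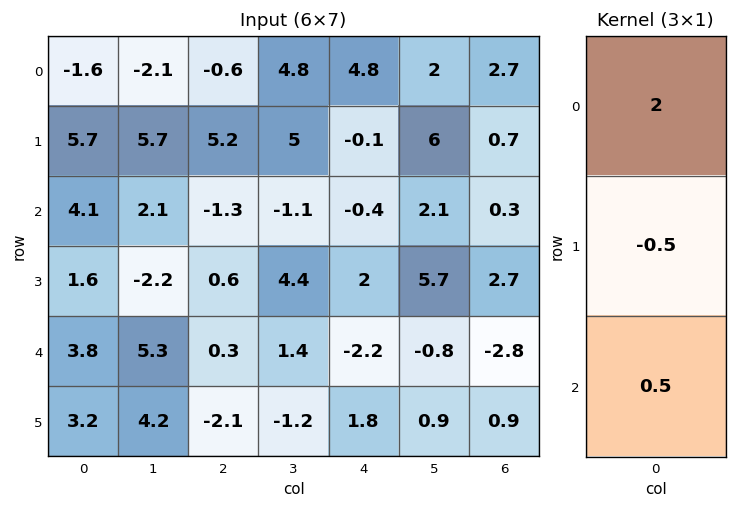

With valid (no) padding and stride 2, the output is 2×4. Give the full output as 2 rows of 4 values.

Output[0,0]: The receptive field on the input at this output position is [-1.6 / 5.7 / 4.1]. Elementwise product with the kernel and sum: -1.6·2 + 5.7·-0.5 + 4.1·0.5.
Output[0,1]: The receptive field on the input at this output position is [-0.6 / 5.2 / -1.3]. Elementwise product with the kernel and sum: -0.6·2 + 5.2·-0.5 + -1.3·0.5.

-4 -4.45 9.45 5.2
9.3 -2.75 -2.9 -2.15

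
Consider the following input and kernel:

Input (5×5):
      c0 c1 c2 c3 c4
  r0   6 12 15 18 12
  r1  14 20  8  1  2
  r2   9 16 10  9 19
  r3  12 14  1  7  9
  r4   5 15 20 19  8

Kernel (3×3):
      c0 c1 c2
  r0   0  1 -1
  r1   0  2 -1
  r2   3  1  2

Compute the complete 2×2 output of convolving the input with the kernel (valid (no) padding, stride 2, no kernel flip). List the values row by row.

92 83
103 90

Output[0,0]: The receptive field on the input at this output position is [6 12 15 / 14 20 8 / 9 16 10]. Elementwise product with the kernel and sum: 12·1 + 15·-1 + 20·2 + 8·-1 + 9·3 + 16·1 + 10·2.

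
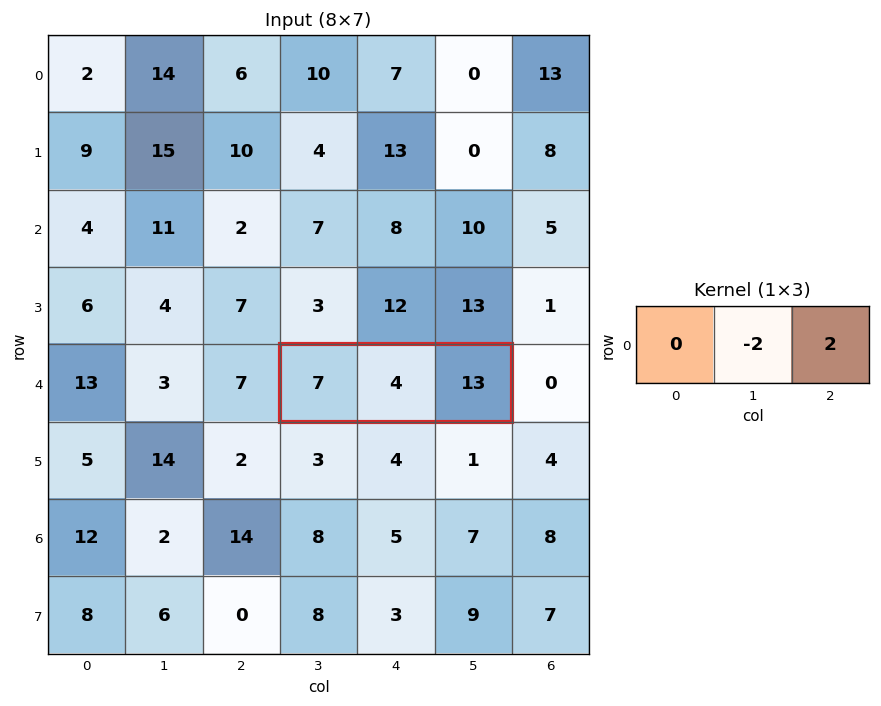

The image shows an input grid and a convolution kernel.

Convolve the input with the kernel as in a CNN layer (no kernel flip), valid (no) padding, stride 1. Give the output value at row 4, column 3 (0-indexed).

18

The receptive field on the input at this output position is [7 4 13]. Elementwise product with the kernel and sum: 4·-2 + 13·2.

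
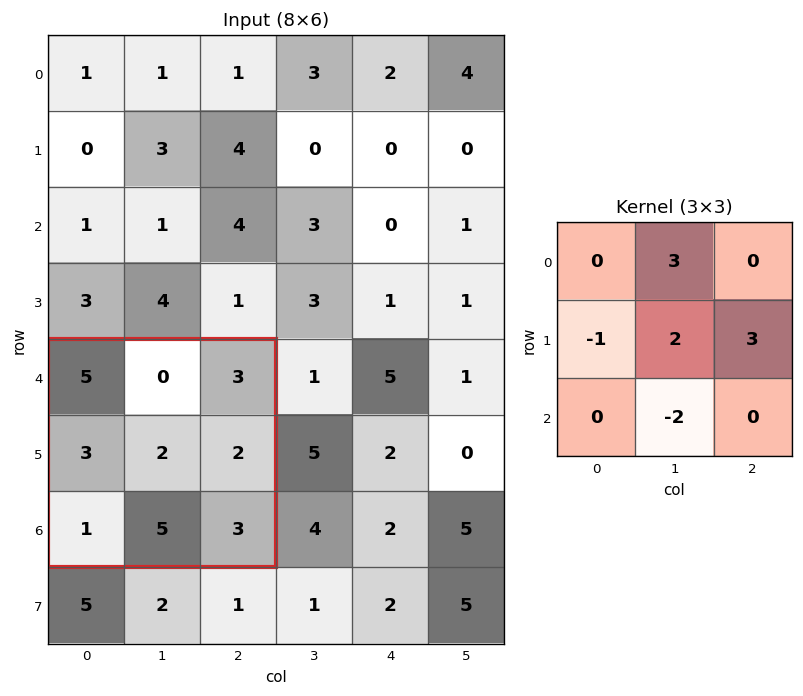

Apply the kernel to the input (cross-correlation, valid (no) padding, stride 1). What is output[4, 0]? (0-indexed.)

The receptive field on the input at this output position is [5 0 3 / 3 2 2 / 1 5 3]. Elementwise product with the kernel and sum: 0·3 + 3·-1 + 2·2 + 2·3 + 5·-2.

-3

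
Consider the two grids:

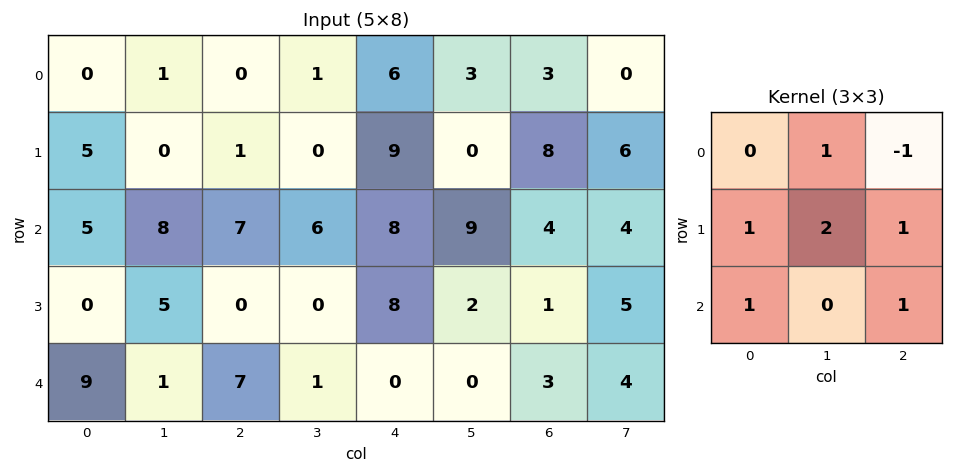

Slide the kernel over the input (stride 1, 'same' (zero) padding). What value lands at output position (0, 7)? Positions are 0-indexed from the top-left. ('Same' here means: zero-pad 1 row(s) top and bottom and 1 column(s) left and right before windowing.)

11

The receptive field on the zero-padded input at this output position is [0 0 0 / 3 0 0 / 8 6 0]. Elementwise product with the kernel and sum: 0·1 + 0·-1 + 3·1 + 0·2 + 0·1 + 8·1 + 0·1.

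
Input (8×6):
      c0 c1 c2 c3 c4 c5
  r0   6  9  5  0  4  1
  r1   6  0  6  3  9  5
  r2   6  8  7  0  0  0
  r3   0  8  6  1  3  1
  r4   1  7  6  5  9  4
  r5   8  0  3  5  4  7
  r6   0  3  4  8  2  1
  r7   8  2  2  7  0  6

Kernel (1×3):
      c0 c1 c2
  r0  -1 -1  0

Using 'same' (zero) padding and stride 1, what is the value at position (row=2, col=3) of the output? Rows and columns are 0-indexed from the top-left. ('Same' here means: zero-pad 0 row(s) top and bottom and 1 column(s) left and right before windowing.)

-7

The receptive field on the zero-padded input at this output position is [7 0 0]. Elementwise product with the kernel and sum: 7·-1 + 0·-1.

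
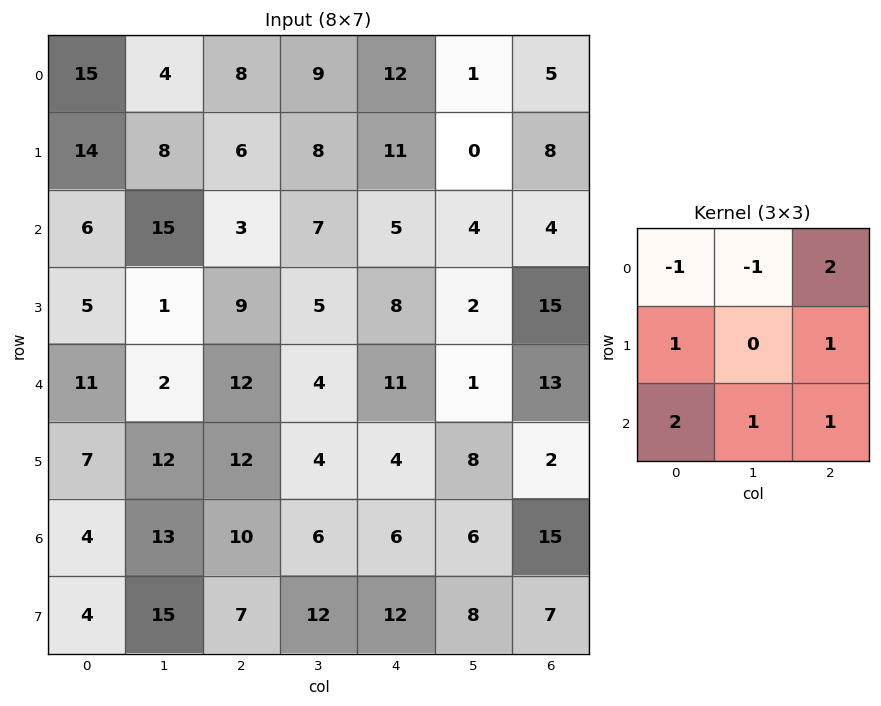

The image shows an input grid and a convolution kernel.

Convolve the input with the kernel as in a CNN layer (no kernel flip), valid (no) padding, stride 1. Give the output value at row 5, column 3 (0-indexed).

The receptive field on the input at this output position is [4 4 8 / 6 6 6 / 12 12 8]. Elementwise product with the kernel and sum: 4·-1 + 4·-1 + 8·2 + 6·1 + 6·1 + 12·2 + 12·1 + 8·1.

64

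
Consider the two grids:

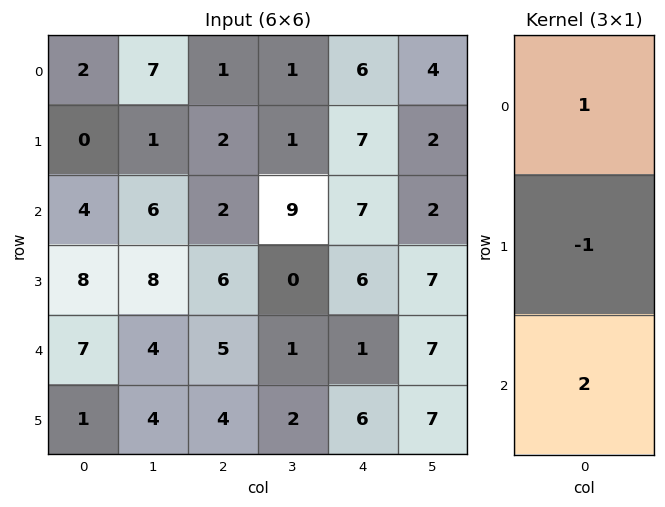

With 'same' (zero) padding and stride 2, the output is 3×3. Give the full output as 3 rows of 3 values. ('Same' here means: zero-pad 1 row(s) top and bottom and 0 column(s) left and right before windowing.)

Output[0,0]: The receptive field on the zero-padded input at this output position is [0 / 2 / 0]. Elementwise product with the kernel and sum: 0·1 + 2·-1 + 0·2.

-2 3 8
12 12 12
3 9 17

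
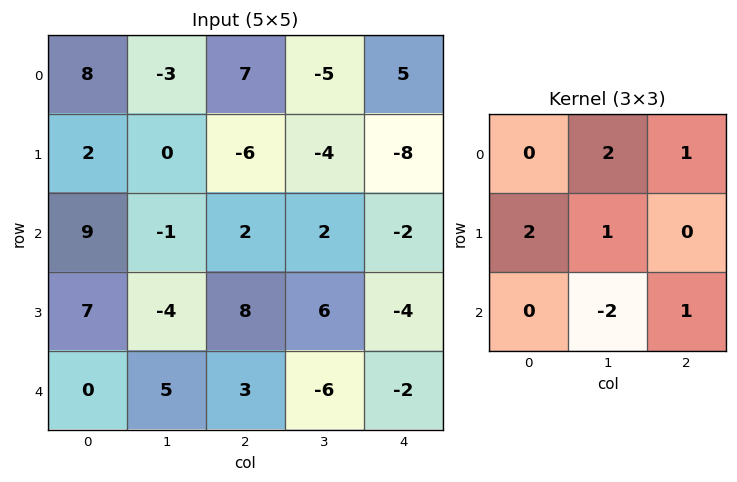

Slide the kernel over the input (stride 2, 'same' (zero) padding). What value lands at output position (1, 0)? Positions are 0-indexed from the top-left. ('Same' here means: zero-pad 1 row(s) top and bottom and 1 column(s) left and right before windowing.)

-5

The receptive field on the zero-padded input at this output position is [0 2 0 / 0 9 -1 / 0 7 -4]. Elementwise product with the kernel and sum: 2·2 + 0·1 + 0·2 + 9·1 + 7·-2 + -4·1.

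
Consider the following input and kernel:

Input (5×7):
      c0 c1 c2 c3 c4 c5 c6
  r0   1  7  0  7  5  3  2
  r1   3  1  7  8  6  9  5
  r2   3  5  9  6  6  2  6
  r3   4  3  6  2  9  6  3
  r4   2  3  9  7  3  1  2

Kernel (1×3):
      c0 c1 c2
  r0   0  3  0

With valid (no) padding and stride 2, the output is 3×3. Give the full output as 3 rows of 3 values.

21 21 9
15 18 6
9 21 3

Output[0,0]: The receptive field on the input at this output position is [1 7 0]. Elementwise product with the kernel and sum: 7·3.
Output[0,1]: The receptive field on the input at this output position is [0 7 5]. Elementwise product with the kernel and sum: 7·3.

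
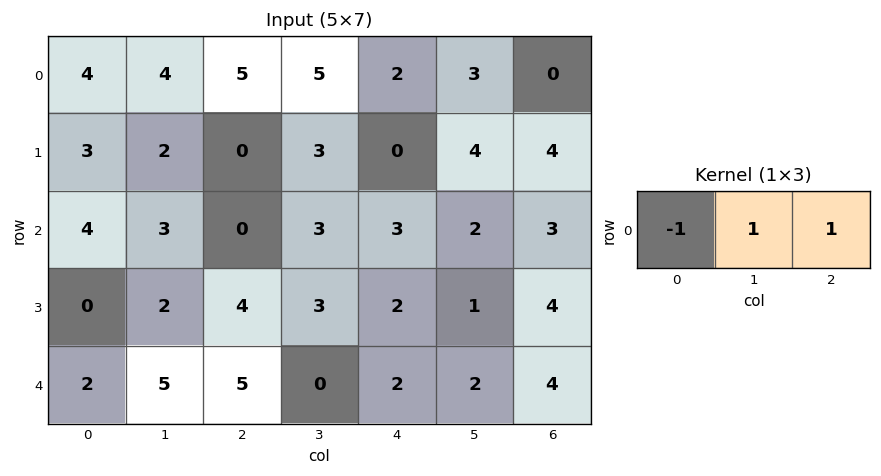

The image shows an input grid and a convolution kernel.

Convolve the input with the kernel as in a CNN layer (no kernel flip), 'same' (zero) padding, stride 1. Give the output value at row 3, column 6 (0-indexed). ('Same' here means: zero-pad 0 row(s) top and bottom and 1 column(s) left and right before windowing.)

3

The receptive field on the zero-padded input at this output position is [1 4 0]. Elementwise product with the kernel and sum: 1·-1 + 4·1 + 0·1.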